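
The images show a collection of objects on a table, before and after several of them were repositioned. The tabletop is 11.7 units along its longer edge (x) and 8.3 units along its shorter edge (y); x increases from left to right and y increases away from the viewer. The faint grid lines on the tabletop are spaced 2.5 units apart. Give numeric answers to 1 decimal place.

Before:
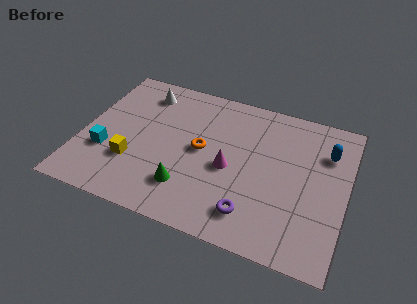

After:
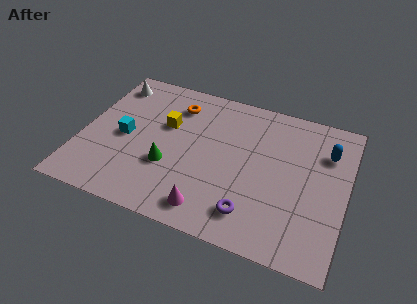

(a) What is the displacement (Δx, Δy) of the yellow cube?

(1.2, 2.6)

The yellow cube started near (2.4, 2.6) and ended near (3.6, 5.2).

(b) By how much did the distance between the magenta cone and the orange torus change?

+4.3

Before: roughly 1.4 units apart; after: 5.7. That's 4.3 units further apart.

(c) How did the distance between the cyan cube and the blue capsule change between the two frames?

-1.0

They were about 10.0 units apart before and 9.0 after — 1.0 units closer together.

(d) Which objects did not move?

the purple torus and the blue capsule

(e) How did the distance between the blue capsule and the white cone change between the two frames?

+1.5

The distance was about 8.3 in the first image and 9.8 in the second, so they moved 1.5 units further apart.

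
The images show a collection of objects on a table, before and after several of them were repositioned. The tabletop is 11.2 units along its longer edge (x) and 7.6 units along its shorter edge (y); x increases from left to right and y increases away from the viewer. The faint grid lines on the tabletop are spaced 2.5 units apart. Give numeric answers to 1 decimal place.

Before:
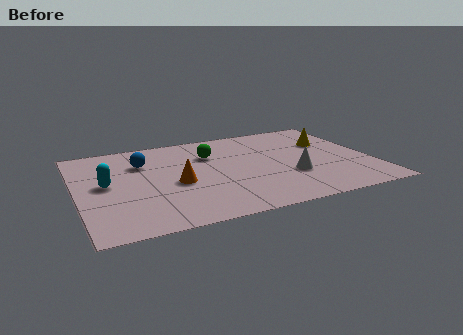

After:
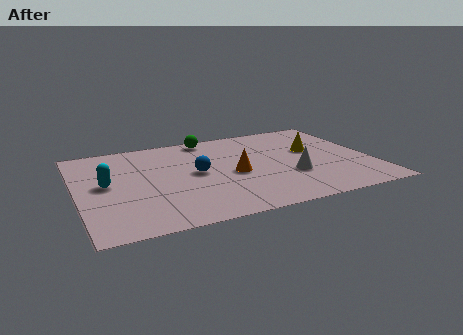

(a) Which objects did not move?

the white cone and the cyan capsule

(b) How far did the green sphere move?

1.5

From (5.2, 5.3) to (5.3, 6.8), the green sphere covered √(0.1² + 1.5²) ≈ 1.5 units.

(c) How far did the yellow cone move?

0.9

From (9.8, 5.0) to (9.1, 4.5), the yellow cone covered √(0.7² + 0.5²) ≈ 0.9 units.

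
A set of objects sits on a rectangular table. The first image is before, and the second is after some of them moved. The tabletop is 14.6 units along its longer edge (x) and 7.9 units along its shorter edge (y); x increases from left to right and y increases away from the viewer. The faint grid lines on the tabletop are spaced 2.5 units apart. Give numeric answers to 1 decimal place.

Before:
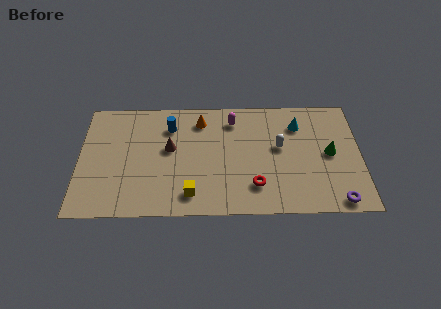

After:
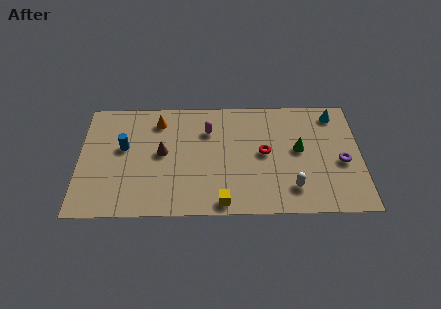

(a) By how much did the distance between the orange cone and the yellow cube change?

+1.5

Before: roughly 5.0 units apart; after: 6.5. That's 1.5 units further apart.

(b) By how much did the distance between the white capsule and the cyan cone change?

+3.7

Before: roughly 1.8 units apart; after: 5.5. That's 3.7 units further apart.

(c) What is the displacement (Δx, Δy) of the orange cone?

(-2.2, 0.0)

From the two frames, the orange cone sits at roughly (6.3, 6.4) before and (4.1, 6.4) after.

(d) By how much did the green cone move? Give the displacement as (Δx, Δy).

(-1.6, 0.3)

The green cone was at about (13.0, 4.0) and moved to about (11.4, 4.3).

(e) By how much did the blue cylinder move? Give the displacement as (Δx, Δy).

(-2.4, -1.4)

The blue cylinder was at about (4.7, 6.0) and moved to about (2.3, 4.6).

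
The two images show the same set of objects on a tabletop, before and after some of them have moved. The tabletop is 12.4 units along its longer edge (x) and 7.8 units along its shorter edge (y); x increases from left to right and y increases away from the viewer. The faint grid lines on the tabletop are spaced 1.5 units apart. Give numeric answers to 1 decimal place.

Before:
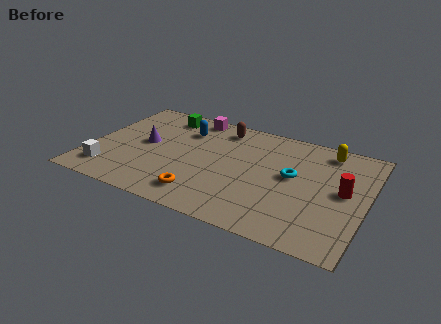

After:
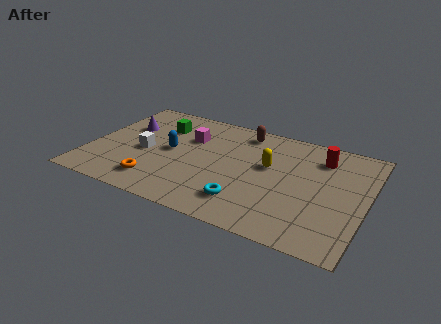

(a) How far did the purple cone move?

1.4

The purple cone was near (2.4, 4.1) before and (1.4, 5.1) after, so it travelled √(1.0² + 1.0²) ≈ 1.4 units.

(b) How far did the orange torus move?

2.1

The orange torus moved from about (5.4, 1.4) to (3.3, 1.5), a distance of √(2.1² + 0.1²) ≈ 2.1.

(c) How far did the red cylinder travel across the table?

2.3

The red cylinder moved from about (11.4, 4.1) to (10.2, 6.1), a distance of √(1.2² + 2.0²) ≈ 2.3.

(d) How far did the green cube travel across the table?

0.9

From (2.9, 6.6) to (2.9, 5.7), the green cube covered √(0.0² + 0.9²) ≈ 0.9 units.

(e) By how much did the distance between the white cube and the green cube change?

-3.2

They were about 5.4 units apart before and 2.2 after — 3.2 units closer together.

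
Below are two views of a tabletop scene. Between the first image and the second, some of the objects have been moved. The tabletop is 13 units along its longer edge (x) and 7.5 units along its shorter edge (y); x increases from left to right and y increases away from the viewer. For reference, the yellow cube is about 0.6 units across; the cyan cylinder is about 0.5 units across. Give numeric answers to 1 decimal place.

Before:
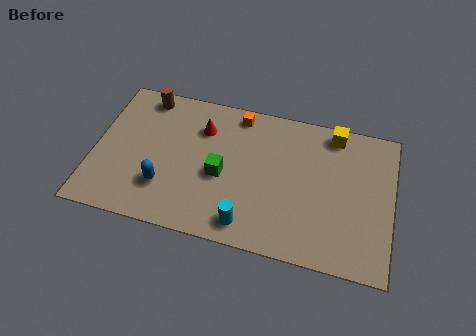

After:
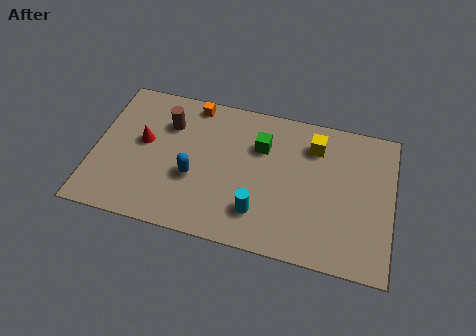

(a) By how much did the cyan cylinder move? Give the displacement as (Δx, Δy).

(0.4, 0.7)

The cyan cylinder was at about (6.9, 1.1) and moved to about (7.3, 1.8).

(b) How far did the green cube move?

2.5

The green cube moved from about (5.6, 3.3) to (7.2, 5.2), a distance of √(1.6² + 1.9²) ≈ 2.5.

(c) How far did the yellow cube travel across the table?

1.1

The yellow cube was near (10.3, 6.6) before and (9.5, 5.8) after, so it travelled √(0.8² + 0.8²) ≈ 1.1 units.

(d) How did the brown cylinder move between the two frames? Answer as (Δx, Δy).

(1.1, -1.2)

The brown cylinder was at about (2.0, 6.6) and moved to about (3.1, 5.4).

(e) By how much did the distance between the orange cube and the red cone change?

+1.3

They were about 1.9 units apart before and 3.2 after — 1.3 units further apart.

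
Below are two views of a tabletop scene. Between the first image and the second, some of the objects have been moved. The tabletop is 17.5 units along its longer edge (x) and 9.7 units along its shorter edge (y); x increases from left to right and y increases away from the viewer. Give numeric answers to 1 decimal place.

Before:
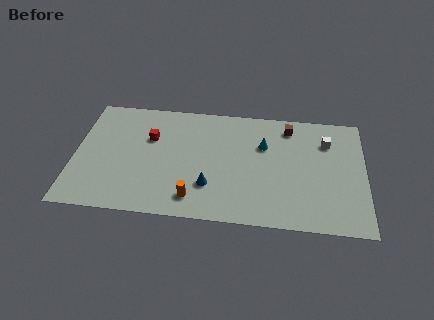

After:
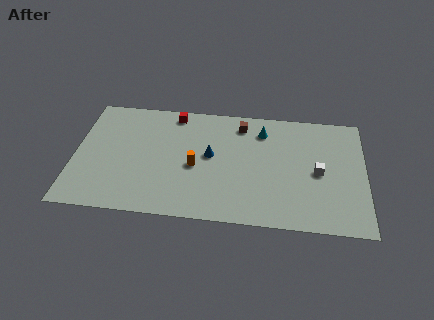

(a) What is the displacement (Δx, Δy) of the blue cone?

(0.0, 2.5)

From the two frames, the blue cone sits at roughly (8.2, 2.8) before and (8.2, 5.3) after.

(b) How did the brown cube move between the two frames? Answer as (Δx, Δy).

(-2.9, -0.1)

The brown cube was at about (12.9, 8.2) and moved to about (10.0, 8.1).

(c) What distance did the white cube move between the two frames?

2.6

The white cube moved from about (15.2, 7.2) to (14.7, 4.6), a distance of √(0.5² + 2.6²) ≈ 2.6.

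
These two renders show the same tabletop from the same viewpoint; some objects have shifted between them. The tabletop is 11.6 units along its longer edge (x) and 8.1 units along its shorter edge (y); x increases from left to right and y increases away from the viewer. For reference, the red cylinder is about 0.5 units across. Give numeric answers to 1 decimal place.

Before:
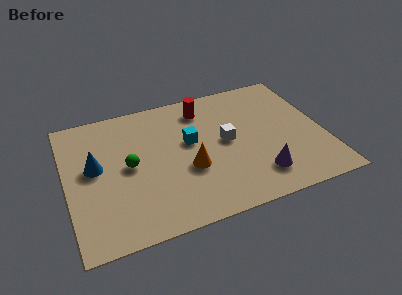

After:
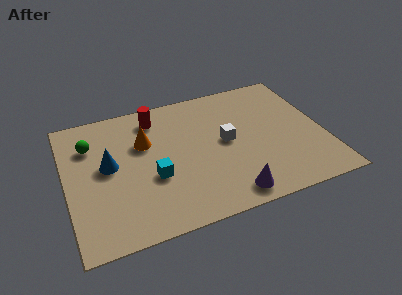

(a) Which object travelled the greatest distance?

the orange cone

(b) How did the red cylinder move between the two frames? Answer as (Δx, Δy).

(-2.2, 0.1)

The red cylinder was at about (6.4, 6.6) and moved to about (4.2, 6.7).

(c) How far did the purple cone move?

1.6

The purple cone was near (8.4, 1.7) before and (7.0, 1.0) after, so it travelled √(1.4² + 0.7²) ≈ 1.6 units.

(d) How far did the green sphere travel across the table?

2.4

The green sphere was near (2.8, 4.1) before and (1.2, 5.9) after, so it travelled √(1.6² + 1.8²) ≈ 2.4 units.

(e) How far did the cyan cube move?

2.4

From (5.6, 4.7) to (3.8, 3.1), the cyan cube covered √(1.8² + 1.6²) ≈ 2.4 units.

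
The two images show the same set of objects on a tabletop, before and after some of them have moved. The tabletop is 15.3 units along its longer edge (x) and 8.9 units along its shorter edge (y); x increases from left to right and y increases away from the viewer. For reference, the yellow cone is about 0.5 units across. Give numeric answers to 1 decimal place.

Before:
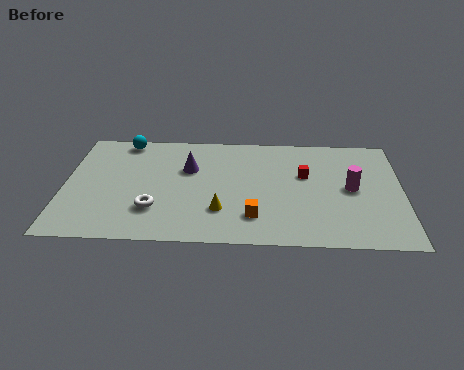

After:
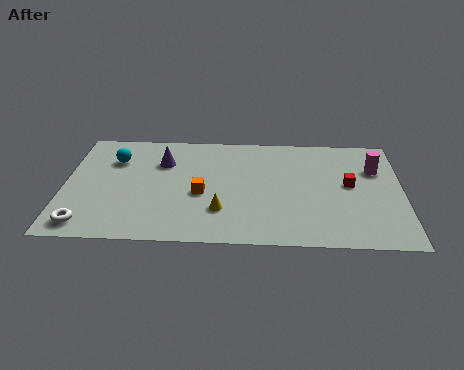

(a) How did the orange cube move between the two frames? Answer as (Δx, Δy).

(-2.4, 1.7)

From the two frames, the orange cube sits at roughly (8.6, 2.1) before and (6.2, 3.8) after.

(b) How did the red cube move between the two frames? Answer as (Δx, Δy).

(2.0, -0.7)

The red cube started near (10.9, 5.5) and ended near (12.9, 4.8).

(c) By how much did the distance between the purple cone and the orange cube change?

-1.7

Before: roughly 4.8 units apart; after: 3.1. That's 1.7 units closer together.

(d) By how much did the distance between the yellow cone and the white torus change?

+3.1

Before: roughly 3.0 units apart; after: 6.1. That's 3.1 units further apart.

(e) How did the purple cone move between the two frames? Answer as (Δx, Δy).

(-1.2, 0.5)

The purple cone was at about (5.6, 5.8) and moved to about (4.4, 6.3).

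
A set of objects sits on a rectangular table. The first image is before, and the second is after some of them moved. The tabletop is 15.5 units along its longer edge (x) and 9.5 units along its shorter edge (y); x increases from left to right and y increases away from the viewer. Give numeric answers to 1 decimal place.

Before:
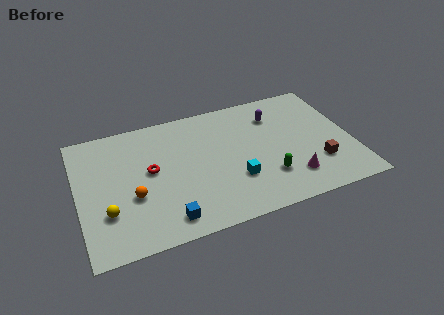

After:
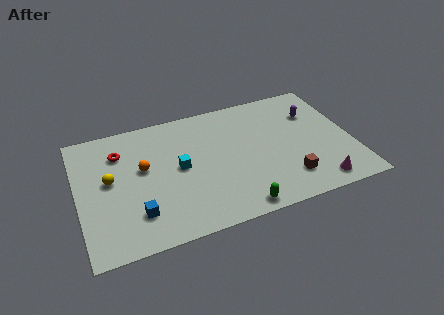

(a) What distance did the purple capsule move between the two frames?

2.3

From (11.4, 7.2) to (13.6, 6.7), the purple capsule covered √(2.2² + 0.5²) ≈ 2.3 units.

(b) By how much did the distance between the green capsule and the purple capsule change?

+3.0

They were about 4.7 units apart before and 7.7 after — 3.0 units further apart.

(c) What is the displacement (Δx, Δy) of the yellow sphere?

(0.3, 2.3)

From the two frames, the yellow sphere sits at roughly (1.5, 2.9) before and (1.8, 5.2) after.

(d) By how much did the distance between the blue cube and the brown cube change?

-0.3

They were about 8.8 units apart before and 8.5 after — 0.3 units closer together.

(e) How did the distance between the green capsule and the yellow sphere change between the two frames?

-1.0

The distance was about 9.0 in the first image and 8.0 in the second, so they moved 1.0 units closer together.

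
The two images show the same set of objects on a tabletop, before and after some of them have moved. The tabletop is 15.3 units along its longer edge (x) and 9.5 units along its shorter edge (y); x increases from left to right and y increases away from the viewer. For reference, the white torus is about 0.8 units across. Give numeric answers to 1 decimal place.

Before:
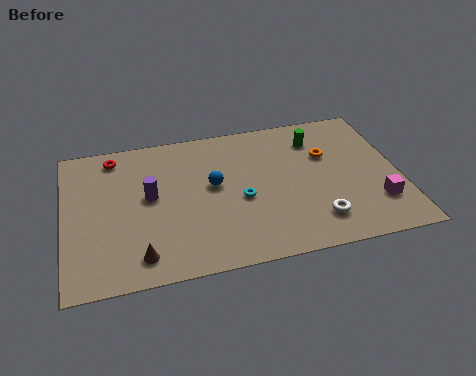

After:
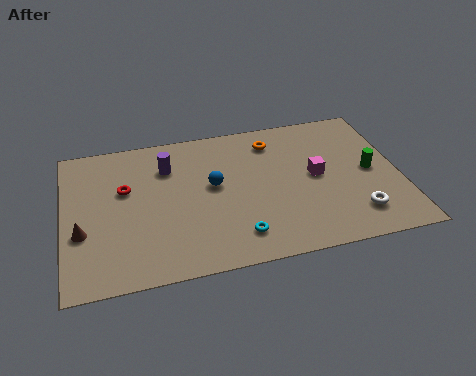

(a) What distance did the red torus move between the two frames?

2.3

The red torus was near (2.4, 8.2) before and (2.8, 5.9) after, so it travelled √(0.4² + 2.3²) ≈ 2.3 units.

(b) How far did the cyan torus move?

2.3

From (8.0, 4.1) to (7.7, 1.8), the cyan torus covered √(0.3² + 2.3²) ≈ 2.3 units.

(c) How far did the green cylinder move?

3.5

The green cylinder was near (11.7, 7.4) before and (14.0, 4.7) after, so it travelled √(2.3² + 2.7²) ≈ 3.5 units.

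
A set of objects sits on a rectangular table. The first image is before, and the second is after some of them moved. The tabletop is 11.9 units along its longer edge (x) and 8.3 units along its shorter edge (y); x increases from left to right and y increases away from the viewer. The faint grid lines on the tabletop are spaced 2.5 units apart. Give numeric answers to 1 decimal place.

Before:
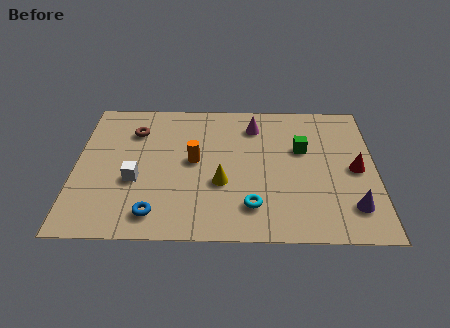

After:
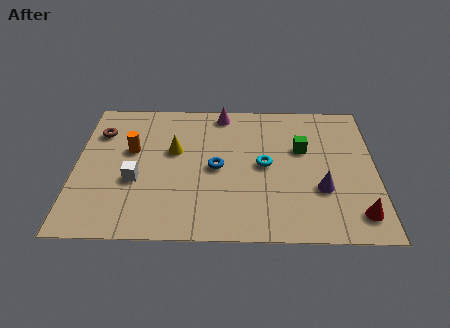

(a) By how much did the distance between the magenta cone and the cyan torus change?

-1.2

Before: roughly 4.8 units apart; after: 3.6. That's 1.2 units closer together.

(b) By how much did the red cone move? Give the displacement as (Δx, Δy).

(0.0, -2.6)

The red cone was at about (11.1, 4.0) and moved to about (11.1, 1.4).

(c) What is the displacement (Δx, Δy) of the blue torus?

(2.4, 2.7)

The blue torus was at about (3.2, 1.3) and moved to about (5.6, 4.0).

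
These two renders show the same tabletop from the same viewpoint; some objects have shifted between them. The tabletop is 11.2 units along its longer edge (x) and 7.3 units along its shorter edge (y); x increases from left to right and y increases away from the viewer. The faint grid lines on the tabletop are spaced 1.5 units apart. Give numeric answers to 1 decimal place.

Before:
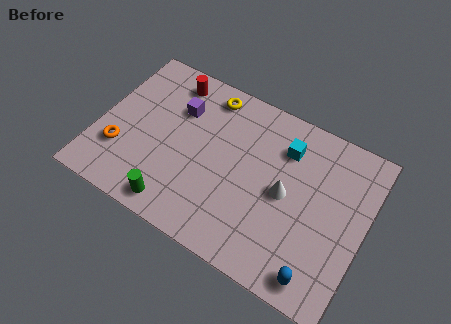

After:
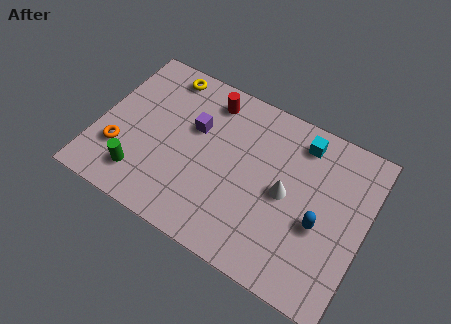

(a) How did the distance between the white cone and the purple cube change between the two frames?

-0.9

The distance was about 5.0 in the first image and 4.1 in the second, so they moved 0.9 units closer together.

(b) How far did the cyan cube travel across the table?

0.8

The cyan cube was near (7.6, 5.5) before and (8.2, 6.1) after, so it travelled √(0.6² + 0.6²) ≈ 0.8 units.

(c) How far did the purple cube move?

0.9

From (3.1, 5.1) to (3.9, 4.6), the purple cube covered √(0.8² + 0.5²) ≈ 0.9 units.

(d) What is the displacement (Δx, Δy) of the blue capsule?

(-0.3, 2.1)

The blue capsule started near (9.7, 0.9) and ended near (9.4, 3.0).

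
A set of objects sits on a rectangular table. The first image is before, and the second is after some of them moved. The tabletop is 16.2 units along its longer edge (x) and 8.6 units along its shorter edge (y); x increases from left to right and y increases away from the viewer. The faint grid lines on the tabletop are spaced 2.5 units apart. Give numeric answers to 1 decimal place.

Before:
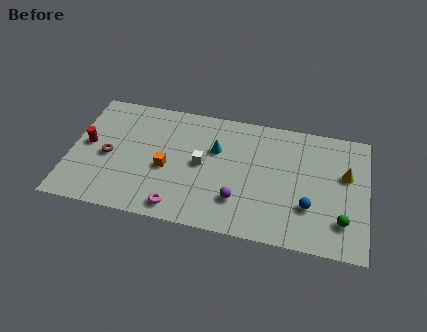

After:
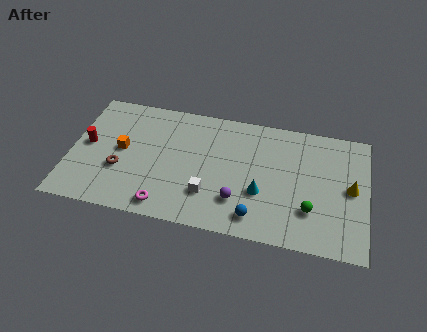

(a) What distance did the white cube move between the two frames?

2.1

The white cube moved from about (7.2, 4.4) to (7.7, 2.4), a distance of √(0.5² + 2.0²) ≈ 2.1.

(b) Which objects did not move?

the purple sphere and the red cylinder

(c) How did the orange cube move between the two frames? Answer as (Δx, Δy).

(-2.5, 0.8)

The orange cube was at about (5.3, 3.7) and moved to about (2.8, 4.5).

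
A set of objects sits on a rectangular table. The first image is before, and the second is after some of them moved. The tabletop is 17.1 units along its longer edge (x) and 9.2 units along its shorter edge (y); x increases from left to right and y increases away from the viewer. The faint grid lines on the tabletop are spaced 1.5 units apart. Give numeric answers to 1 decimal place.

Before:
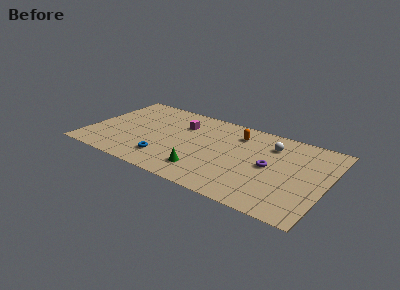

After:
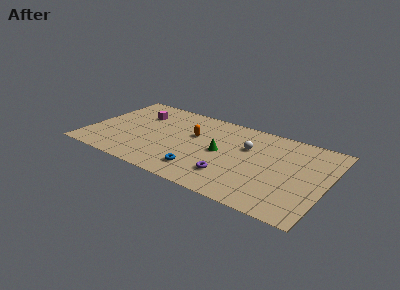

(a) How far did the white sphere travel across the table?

1.9

From (12.9, 7.0) to (11.3, 6.0), the white sphere covered √(1.6² + 1.0²) ≈ 1.9 units.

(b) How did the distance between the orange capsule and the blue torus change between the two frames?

-2.8

Before: roughly 6.8 units apart; after: 4.0. That's 2.8 units closer together.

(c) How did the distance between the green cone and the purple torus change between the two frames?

-2.6

They were about 5.1 units apart before and 2.5 after — 2.6 units closer together.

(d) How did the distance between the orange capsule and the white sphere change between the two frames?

+1.4

Before: roughly 2.5 units apart; after: 3.9. That's 1.4 units further apart.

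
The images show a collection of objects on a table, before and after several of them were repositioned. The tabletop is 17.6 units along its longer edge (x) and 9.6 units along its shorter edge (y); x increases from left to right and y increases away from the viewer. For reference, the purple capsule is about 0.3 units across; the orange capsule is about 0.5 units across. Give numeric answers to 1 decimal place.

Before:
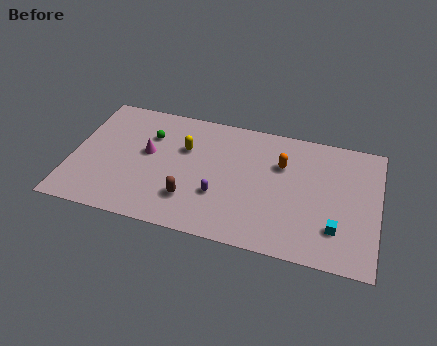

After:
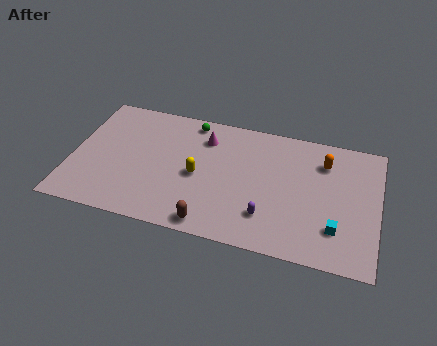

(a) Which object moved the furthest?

the magenta cone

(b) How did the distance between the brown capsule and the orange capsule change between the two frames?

+2.4

They were about 6.4 units apart before and 8.8 after — 2.4 units further apart.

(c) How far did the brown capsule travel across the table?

2.0

The brown capsule moved from about (7.0, 2.5) to (8.3, 1.0), a distance of √(1.3² + 1.5²) ≈ 2.0.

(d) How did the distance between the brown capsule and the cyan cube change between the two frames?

-1.1

They were about 8.3 units apart before and 7.2 after — 1.1 units closer together.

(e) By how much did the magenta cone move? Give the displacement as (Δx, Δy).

(3.2, 2.0)

The magenta cone started near (4.3, 5.4) and ended near (7.5, 7.4).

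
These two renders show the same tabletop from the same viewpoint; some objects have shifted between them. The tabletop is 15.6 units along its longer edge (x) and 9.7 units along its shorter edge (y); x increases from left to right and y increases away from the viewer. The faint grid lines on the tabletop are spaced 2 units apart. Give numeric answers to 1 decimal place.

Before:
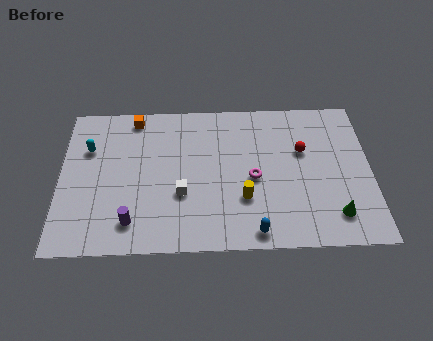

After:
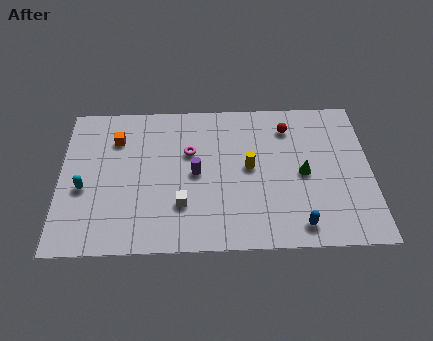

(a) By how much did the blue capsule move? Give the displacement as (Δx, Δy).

(2.2, 0.3)

From the two frames, the blue capsule sits at roughly (9.7, 1.0) before and (11.9, 1.3) after.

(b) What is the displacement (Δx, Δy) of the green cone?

(-1.5, 2.7)

The green cone started near (13.7, 1.9) and ended near (12.2, 4.6).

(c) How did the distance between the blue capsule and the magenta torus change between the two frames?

+3.9

The distance was about 3.4 in the first image and 7.3 in the second, so they moved 3.9 units further apart.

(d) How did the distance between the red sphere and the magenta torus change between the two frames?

+2.2

Before: roughly 3.0 units apart; after: 5.2. That's 2.2 units further apart.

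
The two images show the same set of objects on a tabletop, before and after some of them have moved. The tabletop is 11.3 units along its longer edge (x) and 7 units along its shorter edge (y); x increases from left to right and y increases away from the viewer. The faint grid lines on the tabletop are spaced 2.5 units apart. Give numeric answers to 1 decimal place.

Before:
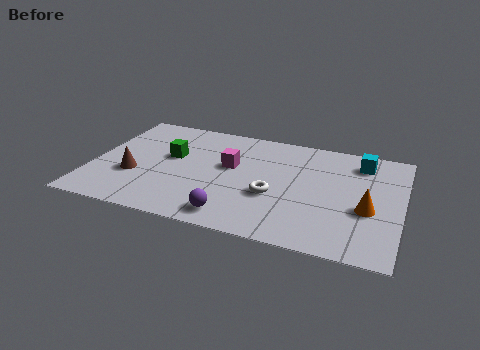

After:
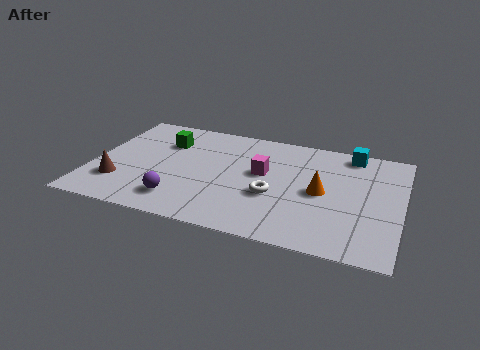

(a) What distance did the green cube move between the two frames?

0.9

From (2.8, 4.1) to (2.5, 5.0), the green cube covered √(0.3² + 0.9²) ≈ 0.9 units.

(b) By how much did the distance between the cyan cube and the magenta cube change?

-1.2

They were about 5.0 units apart before and 3.8 after — 1.2 units closer together.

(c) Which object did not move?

the white torus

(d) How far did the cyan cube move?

0.6

The cyan cube was near (9.7, 5.7) before and (9.3, 6.2) after, so it travelled √(0.4² + 0.5²) ≈ 0.6 units.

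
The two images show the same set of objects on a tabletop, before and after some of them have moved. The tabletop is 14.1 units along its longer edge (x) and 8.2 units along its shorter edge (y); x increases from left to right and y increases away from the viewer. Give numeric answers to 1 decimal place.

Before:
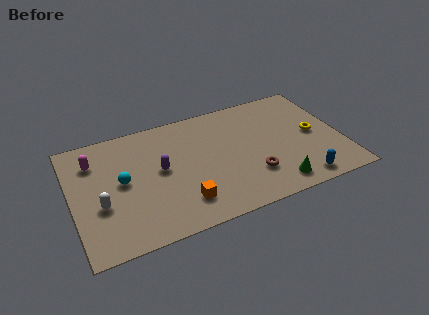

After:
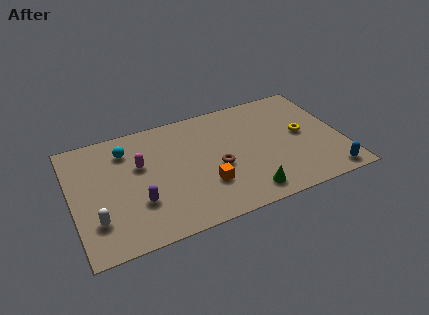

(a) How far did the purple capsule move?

2.2

From (4.6, 4.4) to (3.3, 2.6), the purple capsule covered √(1.3² + 1.8²) ≈ 2.2 units.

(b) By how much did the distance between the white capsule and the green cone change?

-1.3

They were about 9.1 units apart before and 7.8 after — 1.3 units closer together.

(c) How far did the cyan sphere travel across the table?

2.1

The cyan sphere moved from about (2.6, 4.3) to (3.0, 6.4), a distance of √(0.4² + 2.1²) ≈ 2.1.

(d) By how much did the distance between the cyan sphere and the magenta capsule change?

-0.9

Before: roughly 2.3 units apart; after: 1.4. That's 0.9 units closer together.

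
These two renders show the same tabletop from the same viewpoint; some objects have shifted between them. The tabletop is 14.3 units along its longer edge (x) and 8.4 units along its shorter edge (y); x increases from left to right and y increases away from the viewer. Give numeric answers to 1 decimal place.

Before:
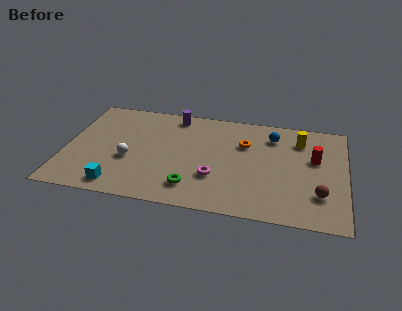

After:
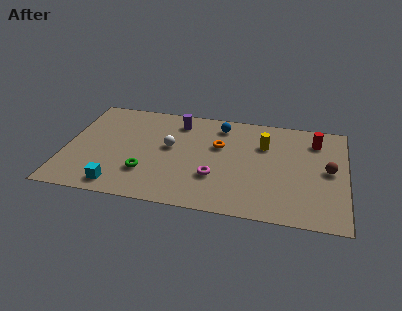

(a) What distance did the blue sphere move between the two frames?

2.7

From (10.5, 6.6) to (7.8, 7.0), the blue sphere covered √(2.7² + 0.4²) ≈ 2.7 units.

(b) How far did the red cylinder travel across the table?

1.5

From (12.7, 5.1) to (12.7, 6.6), the red cylinder covered √(0.0² + 1.5²) ≈ 1.5 units.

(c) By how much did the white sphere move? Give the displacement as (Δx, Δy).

(2.0, 1.4)

The white sphere was at about (3.3, 3.3) and moved to about (5.3, 4.7).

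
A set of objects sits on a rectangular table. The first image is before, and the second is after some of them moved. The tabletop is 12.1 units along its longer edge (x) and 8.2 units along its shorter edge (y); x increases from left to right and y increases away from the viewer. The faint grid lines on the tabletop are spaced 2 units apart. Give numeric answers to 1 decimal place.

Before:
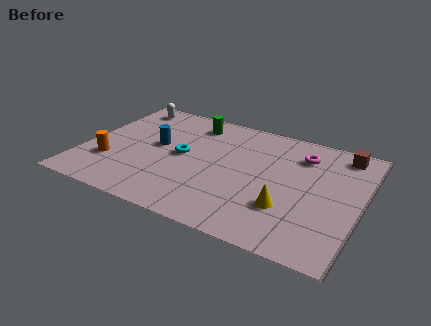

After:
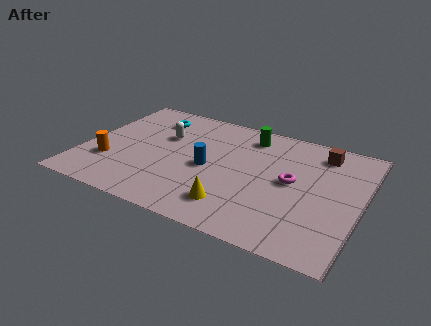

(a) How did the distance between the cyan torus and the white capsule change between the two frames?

-2.8

The distance was about 4.2 in the first image and 1.4 in the second, so they moved 2.8 units closer together.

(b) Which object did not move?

the orange cylinder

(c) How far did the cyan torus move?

2.9

The cyan torus was near (4.3, 4.2) before and (2.6, 6.5) after, so it travelled √(1.7² + 2.3²) ≈ 2.9 units.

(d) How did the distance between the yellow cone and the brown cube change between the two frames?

+1.0

They were about 5.0 units apart before and 6.0 after — 1.0 units further apart.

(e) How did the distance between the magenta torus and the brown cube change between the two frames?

+0.8

They were about 1.9 units apart before and 2.7 after — 0.8 units further apart.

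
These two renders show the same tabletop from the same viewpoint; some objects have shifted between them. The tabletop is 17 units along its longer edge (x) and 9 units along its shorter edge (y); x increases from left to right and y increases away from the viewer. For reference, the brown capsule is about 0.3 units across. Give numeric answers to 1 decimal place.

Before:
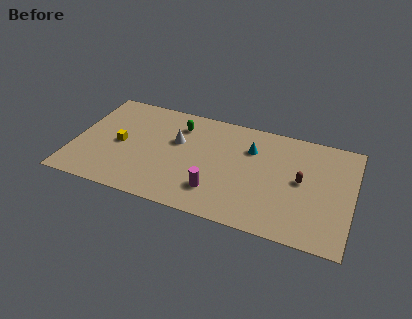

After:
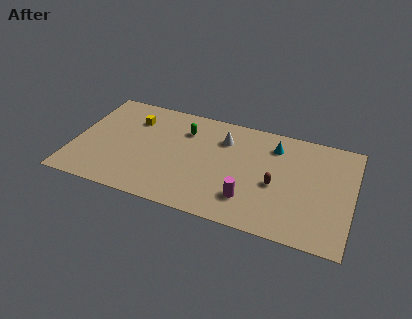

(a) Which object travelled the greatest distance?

the white cone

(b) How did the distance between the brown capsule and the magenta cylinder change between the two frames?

-3.3

The distance was about 5.6 in the first image and 2.3 in the second, so they moved 3.3 units closer together.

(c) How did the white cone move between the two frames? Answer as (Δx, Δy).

(2.8, 1.1)

From the two frames, the white cone sits at roughly (6.2, 5.6) before and (9.0, 6.7) after.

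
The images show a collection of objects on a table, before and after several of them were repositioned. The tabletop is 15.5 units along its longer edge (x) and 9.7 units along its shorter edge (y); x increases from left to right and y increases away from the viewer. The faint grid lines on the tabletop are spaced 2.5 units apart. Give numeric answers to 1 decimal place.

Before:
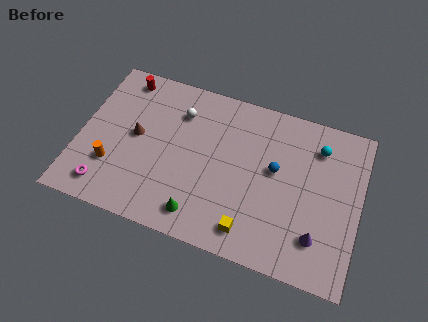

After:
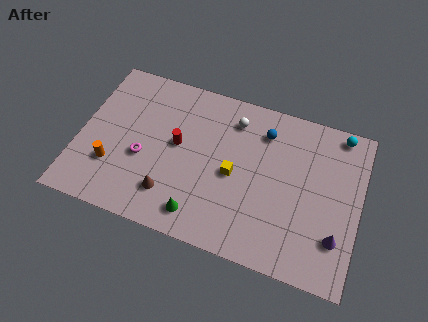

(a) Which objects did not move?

the green cone and the orange cylinder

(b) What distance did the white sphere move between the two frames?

3.0

From (5.3, 7.3) to (8.3, 7.8), the white sphere covered √(3.0² + 0.5²) ≈ 3.0 units.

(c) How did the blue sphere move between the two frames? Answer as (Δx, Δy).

(-0.8, 2.1)

From the two frames, the blue sphere sits at roughly (10.8, 5.5) before and (10.0, 7.6) after.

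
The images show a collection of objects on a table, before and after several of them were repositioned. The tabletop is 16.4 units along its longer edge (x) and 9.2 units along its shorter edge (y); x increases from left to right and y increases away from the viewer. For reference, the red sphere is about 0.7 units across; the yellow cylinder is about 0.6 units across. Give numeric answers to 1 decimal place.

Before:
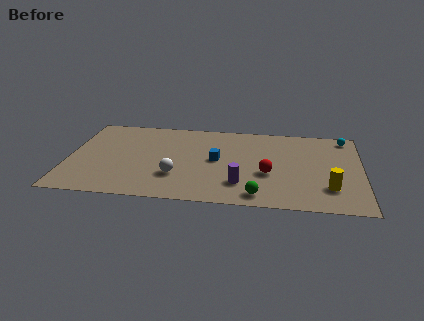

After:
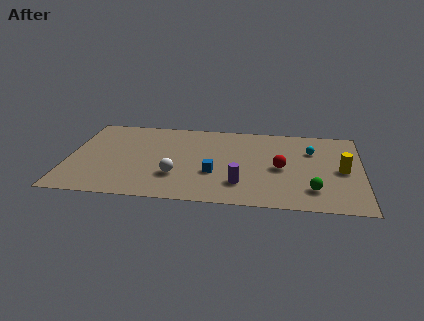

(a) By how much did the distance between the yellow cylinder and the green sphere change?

-1.3

Before: roughly 4.1 units apart; after: 2.8. That's 1.3 units closer together.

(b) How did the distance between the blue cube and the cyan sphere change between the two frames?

-1.7

Before: roughly 7.9 units apart; after: 6.2. That's 1.7 units closer together.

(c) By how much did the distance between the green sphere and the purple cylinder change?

+2.5

Before: roughly 1.5 units apart; after: 4.0. That's 2.5 units further apart.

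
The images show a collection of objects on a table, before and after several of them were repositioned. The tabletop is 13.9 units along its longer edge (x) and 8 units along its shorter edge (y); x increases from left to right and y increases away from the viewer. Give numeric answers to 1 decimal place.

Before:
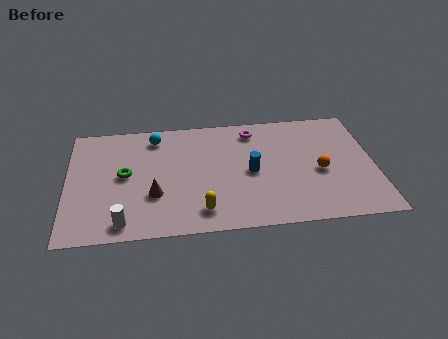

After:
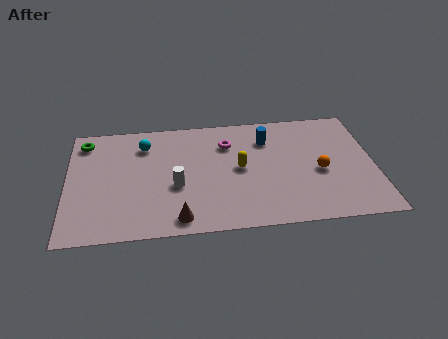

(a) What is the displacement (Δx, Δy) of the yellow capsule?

(1.8, 2.7)

The yellow capsule was at about (6.0, 1.4) and moved to about (7.8, 4.1).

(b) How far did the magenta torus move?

1.4

The magenta torus moved from about (8.5, 6.7) to (7.3, 5.9), a distance of √(1.2² + 0.8²) ≈ 1.4.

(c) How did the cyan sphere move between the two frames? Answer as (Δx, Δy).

(-0.5, -0.5)

The cyan sphere was at about (4.0, 6.7) and moved to about (3.5, 6.2).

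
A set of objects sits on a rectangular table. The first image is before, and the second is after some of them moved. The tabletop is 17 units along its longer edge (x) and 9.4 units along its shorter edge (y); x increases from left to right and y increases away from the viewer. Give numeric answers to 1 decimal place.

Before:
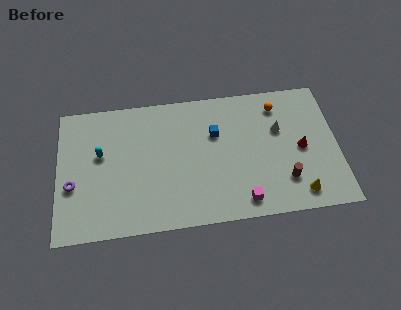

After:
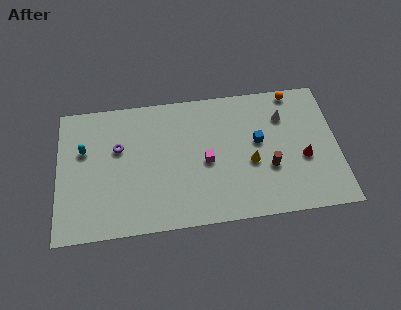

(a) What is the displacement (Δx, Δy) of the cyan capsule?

(-1.0, 0.4)

The cyan capsule was at about (2.6, 5.6) and moved to about (1.6, 6.0).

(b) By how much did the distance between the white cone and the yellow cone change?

-1.0

The distance was about 4.7 in the first image and 3.7 in the second, so they moved 1.0 units closer together.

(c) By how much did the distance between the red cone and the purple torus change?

-2.5

The distance was about 13.9 in the first image and 11.4 in the second, so they moved 2.5 units closer together.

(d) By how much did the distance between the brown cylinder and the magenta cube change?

+1.1

They were about 2.8 units apart before and 3.9 after — 1.1 units further apart.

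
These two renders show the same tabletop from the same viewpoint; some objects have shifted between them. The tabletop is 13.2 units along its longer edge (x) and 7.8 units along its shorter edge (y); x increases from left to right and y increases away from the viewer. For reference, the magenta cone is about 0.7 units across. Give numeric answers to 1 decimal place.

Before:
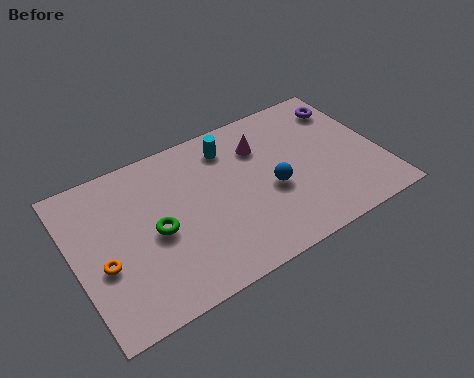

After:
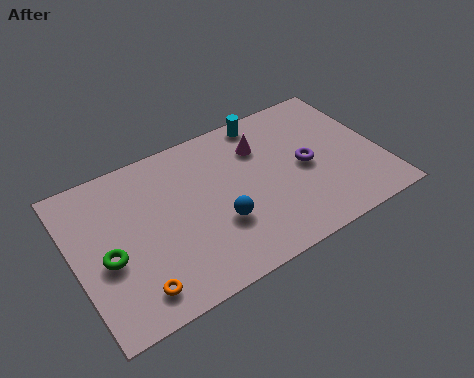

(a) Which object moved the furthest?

the purple torus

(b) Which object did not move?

the magenta cone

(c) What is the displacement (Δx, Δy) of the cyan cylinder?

(1.7, 0.7)

The cyan cylinder started near (7.0, 6.3) and ended near (8.7, 7.0).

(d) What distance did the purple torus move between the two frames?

3.3

The purple torus was near (12.2, 6.2) before and (10.0, 3.8) after, so it travelled √(2.2² + 2.4²) ≈ 3.3 units.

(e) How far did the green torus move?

2.1

The green torus moved from about (3.4, 3.6) to (1.3, 3.3), a distance of √(2.1² + 0.3²) ≈ 2.1.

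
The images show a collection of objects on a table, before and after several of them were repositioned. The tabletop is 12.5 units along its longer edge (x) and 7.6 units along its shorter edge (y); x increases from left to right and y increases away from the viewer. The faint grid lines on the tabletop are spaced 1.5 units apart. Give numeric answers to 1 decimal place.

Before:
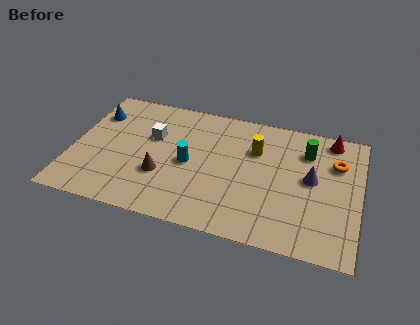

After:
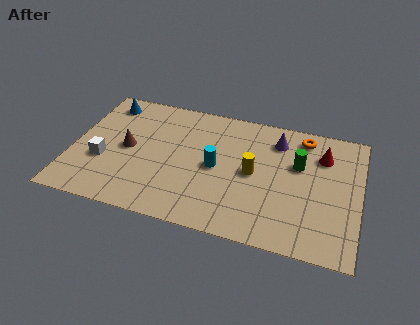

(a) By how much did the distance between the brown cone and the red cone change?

+0.4

The distance was about 8.2 in the first image and 8.6 in the second, so they moved 0.4 units further apart.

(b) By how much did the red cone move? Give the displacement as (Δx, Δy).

(-0.3, -1.1)

From the two frames, the red cone sits at roughly (11.1, 6.7) before and (10.8, 5.6) after.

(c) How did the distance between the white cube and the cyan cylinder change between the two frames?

+2.9

The distance was about 2.1 in the first image and 5.0 in the second, so they moved 2.9 units further apart.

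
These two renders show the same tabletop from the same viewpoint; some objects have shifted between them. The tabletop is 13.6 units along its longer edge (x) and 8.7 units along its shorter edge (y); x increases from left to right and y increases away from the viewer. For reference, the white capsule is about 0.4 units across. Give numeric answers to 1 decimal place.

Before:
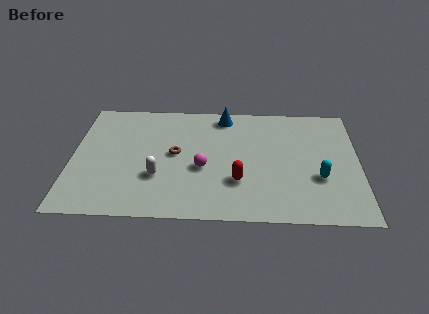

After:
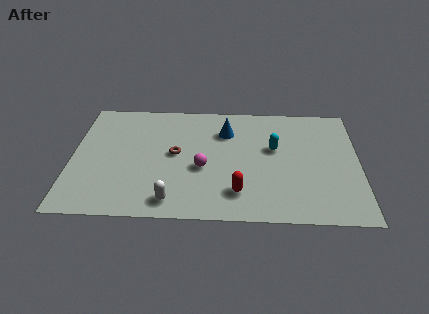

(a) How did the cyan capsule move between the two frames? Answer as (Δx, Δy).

(-2.1, 2.1)

The cyan capsule was at about (11.7, 3.1) and moved to about (9.6, 5.2).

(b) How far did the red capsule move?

0.8

The red capsule was near (7.9, 2.7) before and (7.9, 1.9) after, so it travelled √(0.0² + 0.8²) ≈ 0.8 units.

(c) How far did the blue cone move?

1.2

From (7.2, 7.6) to (7.3, 6.4), the blue cone covered √(0.1² + 1.2²) ≈ 1.2 units.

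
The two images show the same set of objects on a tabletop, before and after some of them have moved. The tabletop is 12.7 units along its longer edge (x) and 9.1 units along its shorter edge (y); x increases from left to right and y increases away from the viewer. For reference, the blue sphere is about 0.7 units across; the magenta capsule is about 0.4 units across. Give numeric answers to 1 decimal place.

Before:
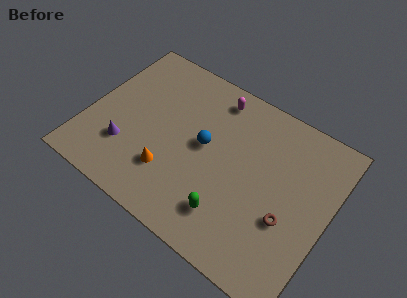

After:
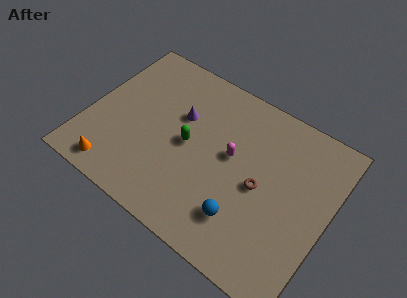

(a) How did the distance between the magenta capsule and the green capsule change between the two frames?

-3.8

They were about 6.1 units apart before and 2.3 after — 3.8 units closer together.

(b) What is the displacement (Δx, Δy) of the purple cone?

(2.3, 3.2)

The purple cone was at about (2.3, 2.6) and moved to about (4.6, 5.8).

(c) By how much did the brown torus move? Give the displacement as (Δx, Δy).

(-1.6, 0.9)

The brown torus was at about (10.8, 3.4) and moved to about (9.2, 4.3).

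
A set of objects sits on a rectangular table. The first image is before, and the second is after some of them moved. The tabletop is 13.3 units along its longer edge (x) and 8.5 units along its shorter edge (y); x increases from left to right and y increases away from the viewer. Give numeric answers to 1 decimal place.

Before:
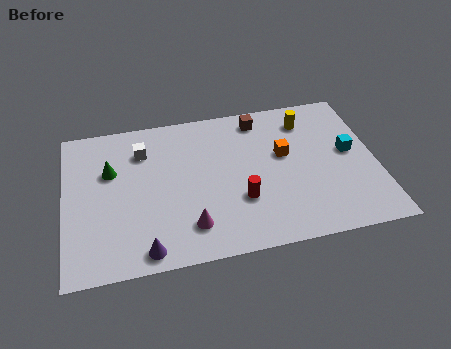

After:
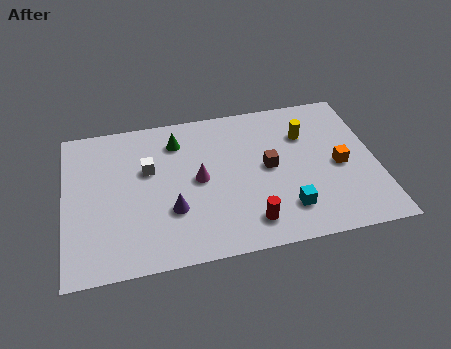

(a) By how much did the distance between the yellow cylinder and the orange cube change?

+0.4

Before: roughly 2.1 units apart; after: 2.5. That's 0.4 units further apart.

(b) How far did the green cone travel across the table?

3.1

From (2.0, 5.5) to (4.9, 6.7), the green cone covered √(2.9² + 1.2²) ≈ 3.1 units.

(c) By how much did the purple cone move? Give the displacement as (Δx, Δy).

(1.2, 1.9)

The purple cone started near (3.3, 0.9) and ended near (4.5, 2.8).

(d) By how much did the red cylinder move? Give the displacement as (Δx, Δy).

(0.3, -1.3)

From the two frames, the red cylinder sits at roughly (7.4, 2.8) before and (7.7, 1.5) after.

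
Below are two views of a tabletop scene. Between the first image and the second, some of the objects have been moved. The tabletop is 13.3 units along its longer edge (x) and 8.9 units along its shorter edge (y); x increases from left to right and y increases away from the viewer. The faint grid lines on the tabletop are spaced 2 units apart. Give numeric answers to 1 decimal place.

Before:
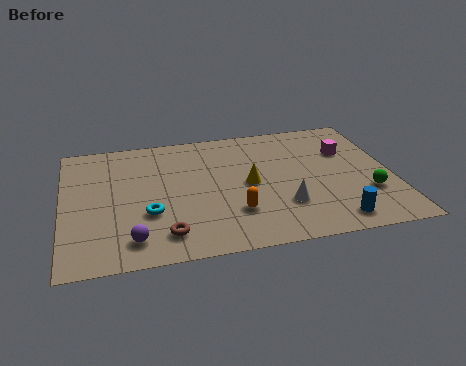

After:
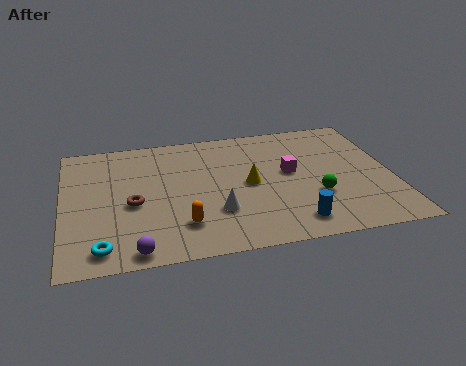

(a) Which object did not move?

the yellow cone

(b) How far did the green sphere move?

2.1

The green sphere moved from about (12.2, 2.8) to (10.1, 3.0), a distance of √(2.1² + 0.2²) ≈ 2.1.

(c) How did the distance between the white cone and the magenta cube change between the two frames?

-0.6

They were about 4.4 units apart before and 3.8 after — 0.6 units closer together.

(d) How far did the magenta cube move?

2.6

The magenta cube was near (11.6, 6.0) before and (9.2, 4.9) after, so it travelled √(2.4² + 1.1²) ≈ 2.6 units.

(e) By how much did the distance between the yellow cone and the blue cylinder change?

-1.1

Before: roughly 4.5 units apart; after: 3.4. That's 1.1 units closer together.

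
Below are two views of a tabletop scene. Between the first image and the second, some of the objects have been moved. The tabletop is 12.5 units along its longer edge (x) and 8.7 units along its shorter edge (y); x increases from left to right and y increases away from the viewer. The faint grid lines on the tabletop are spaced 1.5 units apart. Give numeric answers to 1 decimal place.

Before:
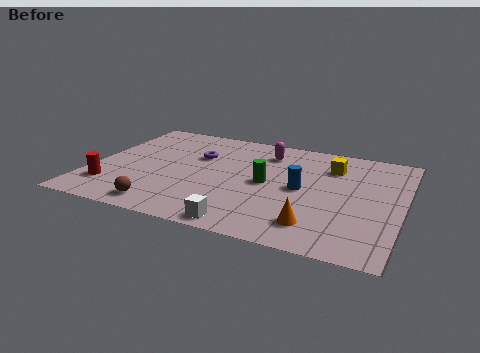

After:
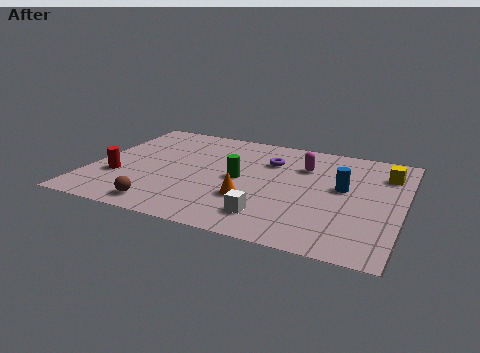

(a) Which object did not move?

the brown sphere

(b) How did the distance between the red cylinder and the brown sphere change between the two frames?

+0.3

The distance was about 2.5 in the first image and 2.8 in the second, so they moved 0.3 units further apart.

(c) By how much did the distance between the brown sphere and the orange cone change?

-2.3

The distance was about 6.0 in the first image and 3.7 in the second, so they moved 2.3 units closer together.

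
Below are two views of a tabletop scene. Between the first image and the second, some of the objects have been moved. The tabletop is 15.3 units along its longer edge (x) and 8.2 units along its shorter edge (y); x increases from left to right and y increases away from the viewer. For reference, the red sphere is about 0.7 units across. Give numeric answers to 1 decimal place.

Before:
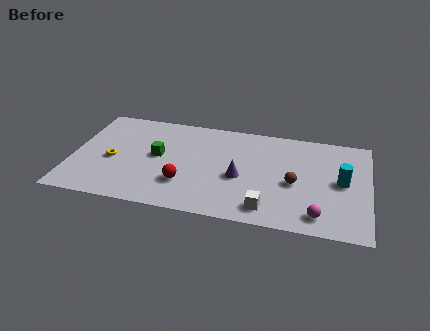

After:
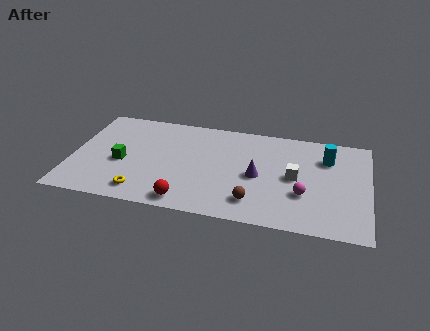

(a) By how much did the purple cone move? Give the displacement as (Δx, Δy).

(0.9, 0.3)

From the two frames, the purple cone sits at roughly (8.7, 3.5) before and (9.6, 3.8) after.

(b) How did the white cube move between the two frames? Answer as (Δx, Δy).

(1.3, 2.8)

The white cube started near (10.2, 1.3) and ended near (11.5, 4.1).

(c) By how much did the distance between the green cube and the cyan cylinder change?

+1.3

They were about 9.5 units apart before and 10.8 after — 1.3 units further apart.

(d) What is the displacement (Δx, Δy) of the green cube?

(-1.8, -0.9)

The green cube started near (4.4, 4.4) and ended near (2.6, 3.5).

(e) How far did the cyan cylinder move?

2.0

From (13.9, 4.2) to (13.1, 6.0), the cyan cylinder covered √(0.8² + 1.8²) ≈ 2.0 units.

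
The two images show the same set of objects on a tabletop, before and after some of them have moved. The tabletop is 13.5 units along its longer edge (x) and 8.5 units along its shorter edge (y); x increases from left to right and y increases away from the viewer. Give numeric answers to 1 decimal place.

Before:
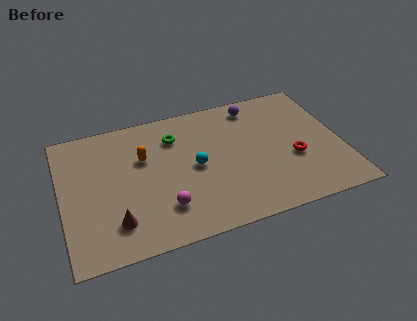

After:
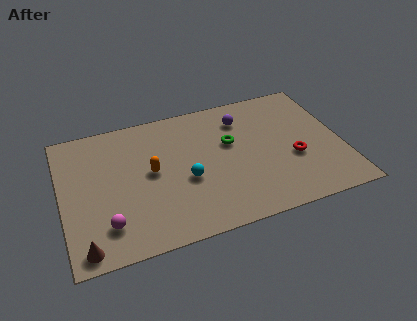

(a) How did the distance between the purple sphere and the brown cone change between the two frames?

+0.8

The distance was about 9.0 in the first image and 9.8 in the second, so they moved 0.8 units further apart.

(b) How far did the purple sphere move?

1.0

The purple sphere was near (9.6, 7.3) before and (8.9, 6.6) after, so it travelled √(0.7² + 0.7²) ≈ 1.0 units.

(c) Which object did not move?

the red torus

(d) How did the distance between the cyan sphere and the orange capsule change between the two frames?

-0.8

Before: roughly 2.7 units apart; after: 1.9. That's 0.8 units closer together.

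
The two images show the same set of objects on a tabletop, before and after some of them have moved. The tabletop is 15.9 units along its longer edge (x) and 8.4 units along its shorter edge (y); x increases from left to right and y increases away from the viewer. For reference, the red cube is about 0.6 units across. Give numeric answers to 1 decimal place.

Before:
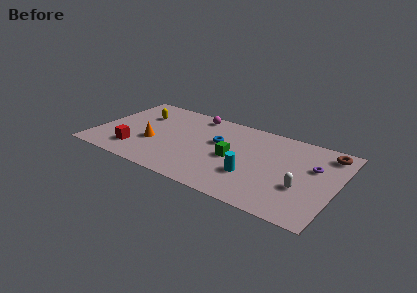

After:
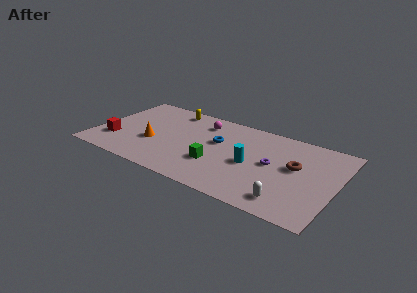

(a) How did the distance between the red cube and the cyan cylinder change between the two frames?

+1.4

They were about 7.7 units apart before and 9.1 after — 1.4 units further apart.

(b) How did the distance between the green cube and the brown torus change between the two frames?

-1.2

Before: roughly 6.6 units apart; after: 5.4. That's 1.2 units closer together.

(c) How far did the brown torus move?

2.9

From (15.0, 7.1) to (13.2, 4.8), the brown torus covered √(1.8² + 2.3²) ≈ 2.9 units.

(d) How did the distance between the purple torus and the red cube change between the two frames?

-1.4

They were about 11.9 units apart before and 10.5 after — 1.4 units closer together.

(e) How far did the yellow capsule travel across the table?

2.4

From (2.6, 5.9) to (4.5, 7.3), the yellow capsule covered √(1.9² + 1.4²) ≈ 2.4 units.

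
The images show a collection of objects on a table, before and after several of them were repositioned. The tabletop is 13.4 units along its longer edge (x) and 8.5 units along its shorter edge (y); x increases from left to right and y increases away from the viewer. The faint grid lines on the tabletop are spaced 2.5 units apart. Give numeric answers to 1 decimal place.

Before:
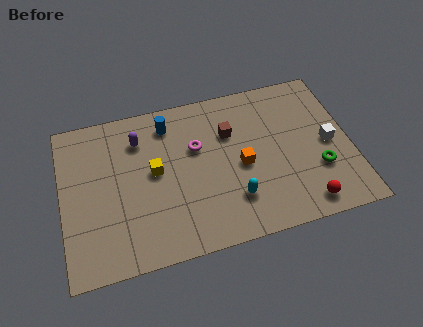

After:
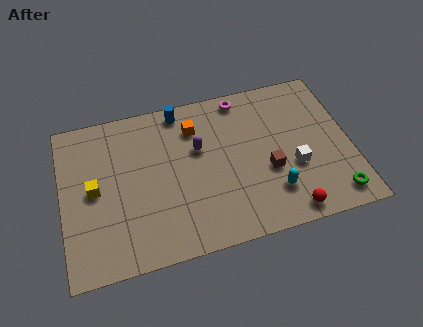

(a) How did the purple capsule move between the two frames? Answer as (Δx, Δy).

(2.7, -1.2)

The purple capsule was at about (3.7, 6.5) and moved to about (6.4, 5.3).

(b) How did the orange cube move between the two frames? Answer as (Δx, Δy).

(-2.0, 2.6)

From the two frames, the orange cube sits at roughly (8.3, 3.9) before and (6.3, 6.5) after.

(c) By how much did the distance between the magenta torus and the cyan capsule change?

+2.1

The distance was about 3.5 in the first image and 5.6 in the second, so they moved 2.1 units further apart.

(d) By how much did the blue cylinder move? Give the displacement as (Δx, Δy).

(0.6, 0.6)

The blue cylinder was at about (5.1, 7.0) and moved to about (5.7, 7.6).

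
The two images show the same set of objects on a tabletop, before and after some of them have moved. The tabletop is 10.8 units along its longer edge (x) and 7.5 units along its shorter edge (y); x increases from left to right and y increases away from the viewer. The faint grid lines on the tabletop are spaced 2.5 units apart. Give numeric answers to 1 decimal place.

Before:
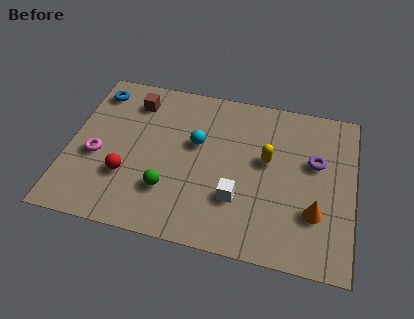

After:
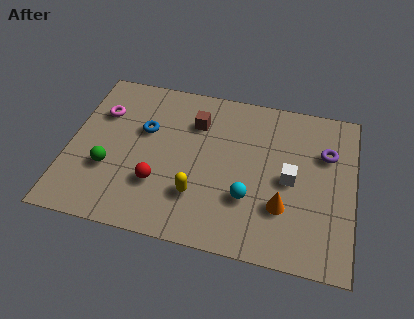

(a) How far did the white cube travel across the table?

2.3

From (6.5, 2.3) to (8.4, 3.6), the white cube covered √(1.9² + 1.3²) ≈ 2.3 units.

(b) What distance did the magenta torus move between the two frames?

2.1

The magenta torus was near (1.1, 3.1) before and (1.1, 5.2) after, so it travelled √(0.0² + 2.1²) ≈ 2.1 units.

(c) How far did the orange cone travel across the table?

1.2

From (9.4, 2.3) to (8.2, 2.3), the orange cone covered √(1.2² + 0.0²) ≈ 1.2 units.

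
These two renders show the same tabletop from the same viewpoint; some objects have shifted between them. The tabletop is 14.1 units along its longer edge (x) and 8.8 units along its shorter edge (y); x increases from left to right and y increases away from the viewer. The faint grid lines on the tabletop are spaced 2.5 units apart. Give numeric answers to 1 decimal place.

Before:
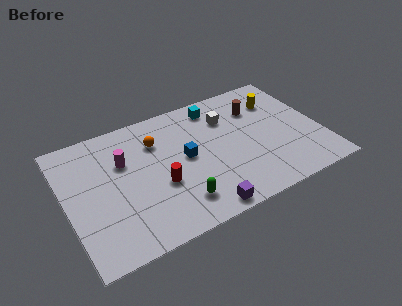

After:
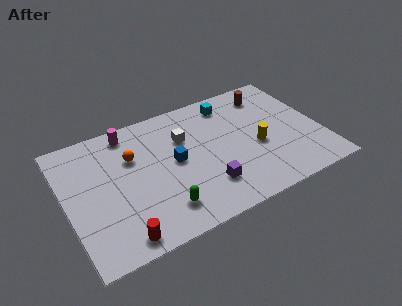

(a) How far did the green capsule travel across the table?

0.9

From (5.8, 1.8) to (4.9, 1.8), the green capsule covered √(0.9² + 0.0²) ≈ 0.9 units.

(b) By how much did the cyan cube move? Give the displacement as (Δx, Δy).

(0.8, -0.1)

The cyan cube was at about (8.7, 7.5) and moved to about (9.5, 7.4).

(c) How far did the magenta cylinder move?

2.0

From (3.3, 5.8) to (3.8, 7.7), the magenta cylinder covered √(0.5² + 1.9²) ≈ 2.0 units.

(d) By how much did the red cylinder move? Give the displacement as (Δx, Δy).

(-2.5, -2.4)

The red cylinder started near (5.0, 3.4) and ended near (2.5, 1.0).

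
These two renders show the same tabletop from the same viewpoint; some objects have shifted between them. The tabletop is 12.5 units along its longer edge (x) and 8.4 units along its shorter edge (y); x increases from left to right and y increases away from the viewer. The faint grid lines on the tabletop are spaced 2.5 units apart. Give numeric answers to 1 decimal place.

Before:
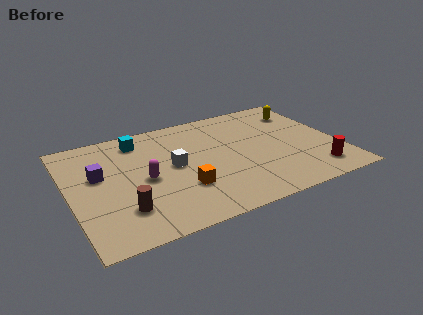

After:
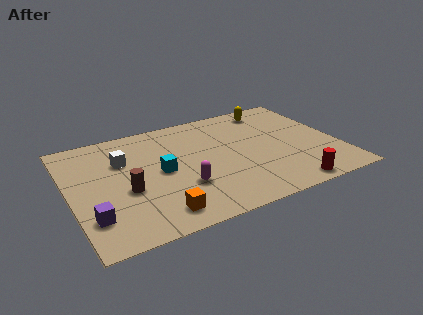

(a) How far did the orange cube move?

1.8

The orange cube moved from about (5.0, 2.6) to (3.7, 1.3), a distance of √(1.3² + 1.3²) ≈ 1.8.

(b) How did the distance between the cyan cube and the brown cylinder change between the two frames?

-3.2

They were about 5.1 units apart before and 1.9 after — 3.2 units closer together.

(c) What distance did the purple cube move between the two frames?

3.0

The purple cube was near (1.4, 5.0) before and (0.8, 2.1) after, so it travelled √(0.6² + 2.9²) ≈ 3.0 units.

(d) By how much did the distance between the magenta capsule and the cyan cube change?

-1.4

The distance was about 3.1 in the first image and 1.7 in the second, so they moved 1.4 units closer together.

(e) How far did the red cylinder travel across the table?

1.6

From (11.1, 1.5) to (9.7, 0.8), the red cylinder covered √(1.4² + 0.7²) ≈ 1.6 units.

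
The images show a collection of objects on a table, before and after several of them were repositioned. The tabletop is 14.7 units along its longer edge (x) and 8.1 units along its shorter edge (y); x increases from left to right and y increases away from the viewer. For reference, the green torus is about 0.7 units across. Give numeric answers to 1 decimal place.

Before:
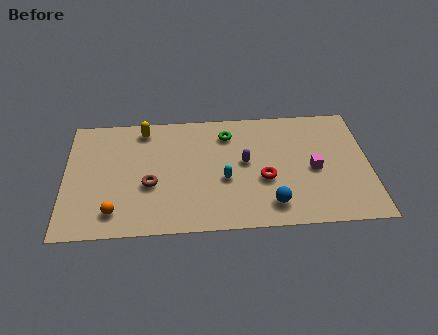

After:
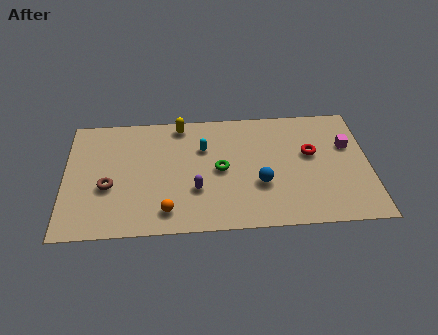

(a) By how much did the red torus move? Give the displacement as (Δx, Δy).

(2.3, 1.6)

From the two frames, the red torus sits at roughly (9.6, 3.2) before and (11.9, 4.8) after.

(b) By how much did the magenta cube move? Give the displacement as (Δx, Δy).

(1.7, 1.5)

The magenta cube was at about (12.0, 3.7) and moved to about (13.7, 5.2).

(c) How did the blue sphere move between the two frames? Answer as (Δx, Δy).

(-0.5, 1.4)

The blue sphere started near (9.9, 1.5) and ended near (9.4, 2.9).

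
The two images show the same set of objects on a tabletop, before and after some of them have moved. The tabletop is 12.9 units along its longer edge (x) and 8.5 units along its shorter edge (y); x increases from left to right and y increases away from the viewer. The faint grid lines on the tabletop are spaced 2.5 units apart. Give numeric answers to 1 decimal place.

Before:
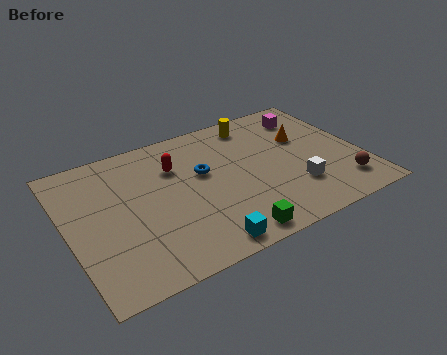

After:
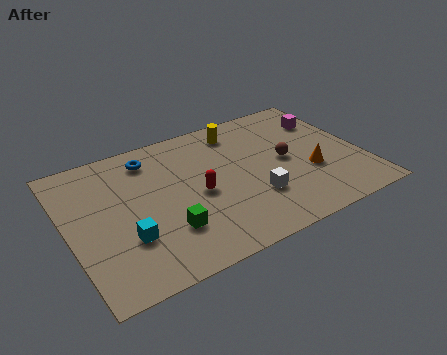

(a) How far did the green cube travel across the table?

2.9

The green cube moved from about (6.5, 0.9) to (4.0, 2.4), a distance of √(2.5² + 1.5²) ≈ 2.9.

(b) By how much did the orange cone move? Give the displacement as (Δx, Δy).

(-0.1, -2.3)

The orange cone started near (10.6, 5.4) and ended near (10.5, 3.1).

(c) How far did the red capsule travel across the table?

2.2

The red capsule moved from about (4.9, 6.0) to (5.6, 3.9), a distance of √(0.7² + 2.1²) ≈ 2.2.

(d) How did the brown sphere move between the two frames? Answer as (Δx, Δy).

(-2.1, 2.6)

From the two frames, the brown sphere sits at roughly (11.7, 1.7) before and (9.6, 4.3) after.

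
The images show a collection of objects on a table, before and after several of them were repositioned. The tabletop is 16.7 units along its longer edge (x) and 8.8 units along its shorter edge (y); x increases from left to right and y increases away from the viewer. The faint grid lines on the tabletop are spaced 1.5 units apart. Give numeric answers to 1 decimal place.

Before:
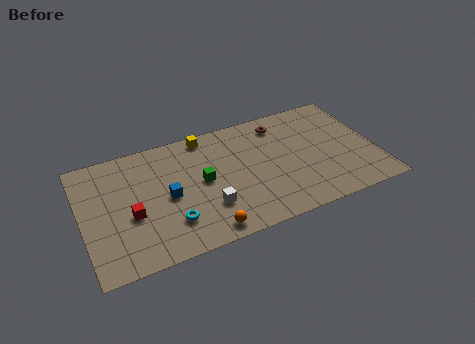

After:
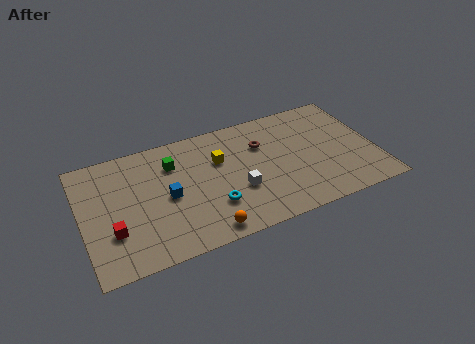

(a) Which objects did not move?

the blue cube and the orange sphere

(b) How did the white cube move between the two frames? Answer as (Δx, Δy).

(1.8, 0.6)

The white cube was at about (6.9, 2.6) and moved to about (8.7, 3.2).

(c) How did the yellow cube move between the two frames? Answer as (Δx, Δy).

(0.6, -2.1)

The yellow cube started near (7.3, 7.9) and ended near (7.9, 5.8).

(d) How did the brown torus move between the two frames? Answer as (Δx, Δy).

(-1.2, -1.2)

The brown torus was at about (11.6, 7.3) and moved to about (10.4, 6.1).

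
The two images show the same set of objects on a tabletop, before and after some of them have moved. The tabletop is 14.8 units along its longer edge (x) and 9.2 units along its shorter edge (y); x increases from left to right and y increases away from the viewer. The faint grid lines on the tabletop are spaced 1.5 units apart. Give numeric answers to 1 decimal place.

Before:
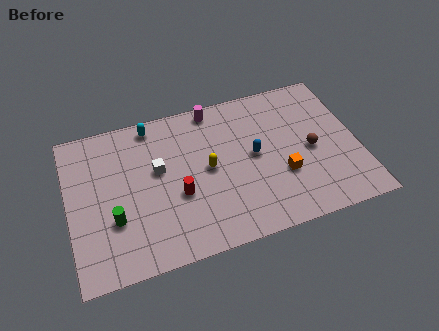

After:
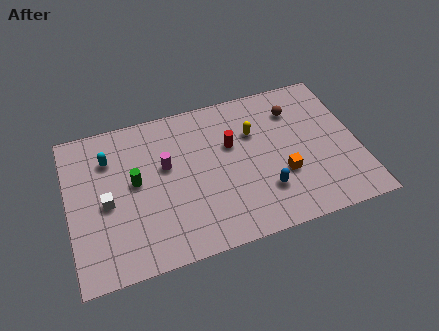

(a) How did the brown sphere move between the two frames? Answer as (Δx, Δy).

(-0.6, 2.7)

The brown sphere started near (12.4, 4.3) and ended near (11.8, 7.0).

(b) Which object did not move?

the orange cube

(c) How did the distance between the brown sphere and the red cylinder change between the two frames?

-3.3

Before: roughly 6.9 units apart; after: 3.6. That's 3.3 units closer together.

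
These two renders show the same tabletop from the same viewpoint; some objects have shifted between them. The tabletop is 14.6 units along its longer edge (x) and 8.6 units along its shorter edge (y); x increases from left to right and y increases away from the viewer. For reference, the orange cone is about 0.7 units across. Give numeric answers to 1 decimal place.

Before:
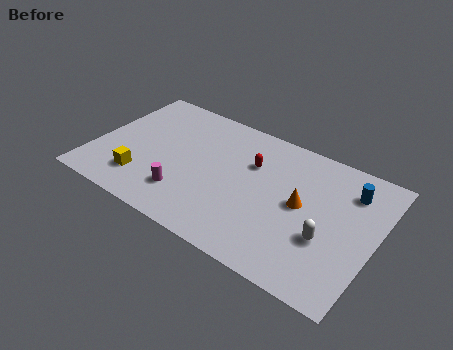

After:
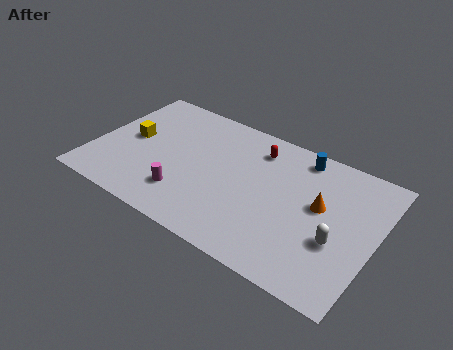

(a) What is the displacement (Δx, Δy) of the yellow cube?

(-1.0, 2.5)

The yellow cube started near (2.8, 2.0) and ended near (1.8, 4.5).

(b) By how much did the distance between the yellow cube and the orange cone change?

+1.5

Before: roughly 8.4 units apart; after: 9.9. That's 1.5 units further apart.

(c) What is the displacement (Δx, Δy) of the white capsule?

(0.5, 0.1)

The white capsule was at about (12.3, 3.1) and moved to about (12.8, 3.2).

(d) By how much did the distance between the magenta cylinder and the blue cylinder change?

-1.6

They were about 9.1 units apart before and 7.5 after — 1.6 units closer together.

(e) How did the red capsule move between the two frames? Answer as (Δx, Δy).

(0.1, 1.1)

The red capsule was at about (8.0, 5.8) and moved to about (8.1, 6.9).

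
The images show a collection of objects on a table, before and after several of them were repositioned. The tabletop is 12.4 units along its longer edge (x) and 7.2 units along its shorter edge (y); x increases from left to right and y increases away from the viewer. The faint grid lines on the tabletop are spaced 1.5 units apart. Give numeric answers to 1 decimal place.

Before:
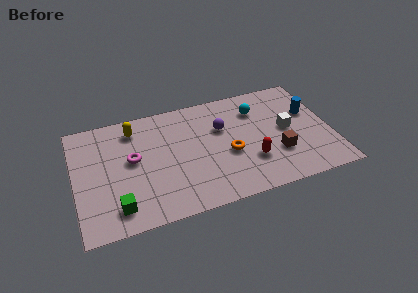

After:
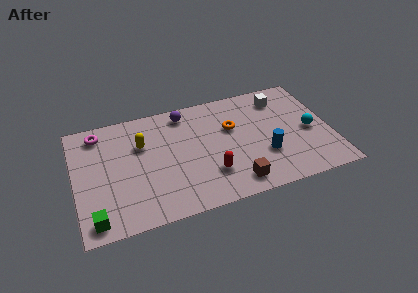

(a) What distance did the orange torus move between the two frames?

1.6

The orange torus moved from about (7.4, 3.0) to (7.7, 4.6), a distance of √(0.3² + 1.6²) ≈ 1.6.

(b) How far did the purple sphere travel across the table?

2.3

From (7.2, 4.7) to (5.5, 6.2), the purple sphere covered √(1.7² + 1.5²) ≈ 2.3 units.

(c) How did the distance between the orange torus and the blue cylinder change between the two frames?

-1.8

Before: roughly 4.4 units apart; after: 2.6. That's 1.8 units closer together.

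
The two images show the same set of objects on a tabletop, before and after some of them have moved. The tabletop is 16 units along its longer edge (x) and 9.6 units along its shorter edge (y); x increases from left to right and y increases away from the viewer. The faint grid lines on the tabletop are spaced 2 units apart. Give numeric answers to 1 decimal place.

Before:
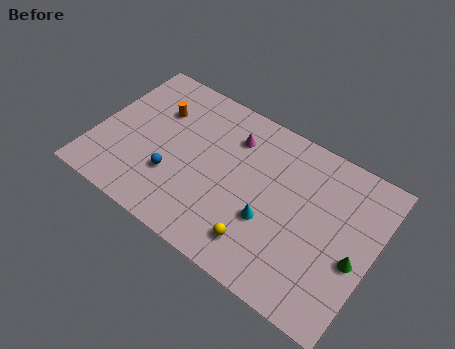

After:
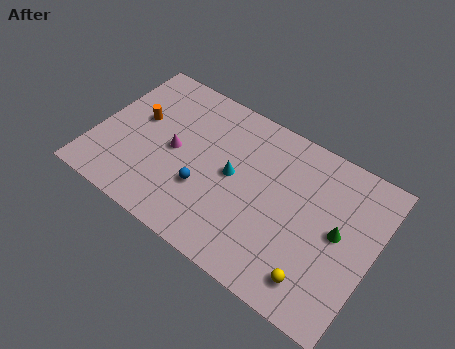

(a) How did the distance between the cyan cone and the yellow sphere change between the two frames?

+4.7

They were about 1.6 units apart before and 6.3 after — 4.7 units further apart.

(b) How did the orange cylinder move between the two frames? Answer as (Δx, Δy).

(-0.9, -1.1)

From the two frames, the orange cylinder sits at roughly (3.1, 6.7) before and (2.2, 5.6) after.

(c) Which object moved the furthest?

the magenta cone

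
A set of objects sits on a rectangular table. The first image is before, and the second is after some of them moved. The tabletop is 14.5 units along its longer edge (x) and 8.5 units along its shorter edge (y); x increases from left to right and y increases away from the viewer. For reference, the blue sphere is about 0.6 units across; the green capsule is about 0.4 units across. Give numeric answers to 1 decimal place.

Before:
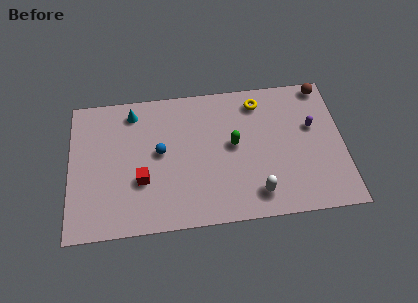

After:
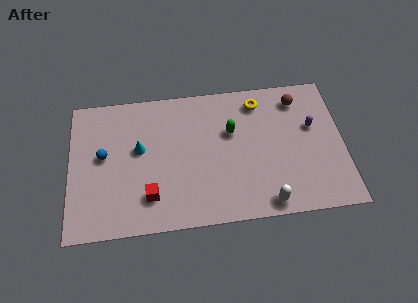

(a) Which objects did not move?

the yellow torus and the purple capsule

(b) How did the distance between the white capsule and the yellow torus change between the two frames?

+0.6

Before: roughly 5.6 units apart; after: 6.2. That's 0.6 units further apart.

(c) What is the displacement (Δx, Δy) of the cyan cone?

(0.3, -2.3)

From the two frames, the cyan cone sits at roughly (3.4, 7.2) before and (3.7, 4.9) after.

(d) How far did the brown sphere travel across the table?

1.6

The brown sphere was near (13.6, 7.7) before and (12.2, 7.0) after, so it travelled √(1.4² + 0.7²) ≈ 1.6 units.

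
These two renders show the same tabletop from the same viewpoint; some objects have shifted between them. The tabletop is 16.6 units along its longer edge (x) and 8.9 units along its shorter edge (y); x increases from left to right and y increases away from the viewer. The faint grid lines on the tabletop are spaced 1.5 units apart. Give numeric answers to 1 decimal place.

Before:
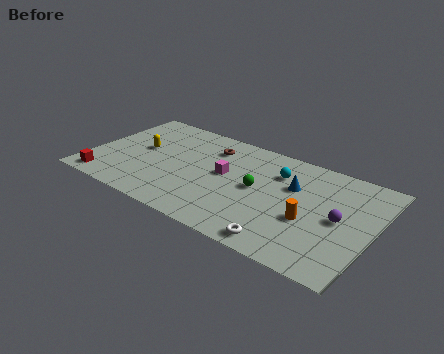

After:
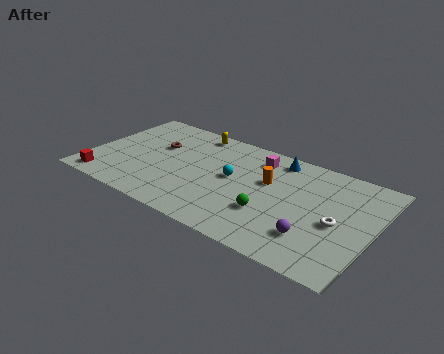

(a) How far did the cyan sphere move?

2.9

The cyan sphere was near (10.8, 6.5) before and (8.4, 4.8) after, so it travelled √(2.4² + 1.7²) ≈ 2.9 units.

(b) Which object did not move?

the red cube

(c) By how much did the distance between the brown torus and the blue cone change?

+2.0

They were about 5.2 units apart before and 7.2 after — 2.0 units further apart.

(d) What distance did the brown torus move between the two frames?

3.3

The brown torus was near (6.7, 6.9) before and (3.7, 5.6) after, so it travelled √(3.0² + 1.3²) ≈ 3.3 units.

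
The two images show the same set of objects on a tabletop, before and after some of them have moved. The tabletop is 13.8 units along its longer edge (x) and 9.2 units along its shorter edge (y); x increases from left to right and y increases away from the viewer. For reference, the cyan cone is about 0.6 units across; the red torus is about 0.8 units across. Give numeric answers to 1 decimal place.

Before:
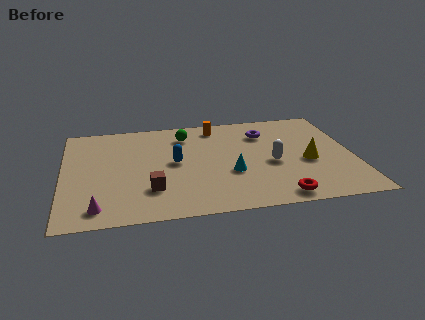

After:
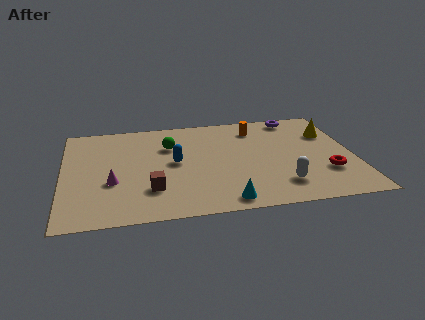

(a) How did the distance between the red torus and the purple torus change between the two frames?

-0.4

Before: roughly 5.9 units apart; after: 5.5. That's 0.4 units closer together.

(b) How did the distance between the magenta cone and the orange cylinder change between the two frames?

-0.7

Before: roughly 8.8 units apart; after: 8.1. That's 0.7 units closer together.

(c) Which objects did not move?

the brown cube and the blue capsule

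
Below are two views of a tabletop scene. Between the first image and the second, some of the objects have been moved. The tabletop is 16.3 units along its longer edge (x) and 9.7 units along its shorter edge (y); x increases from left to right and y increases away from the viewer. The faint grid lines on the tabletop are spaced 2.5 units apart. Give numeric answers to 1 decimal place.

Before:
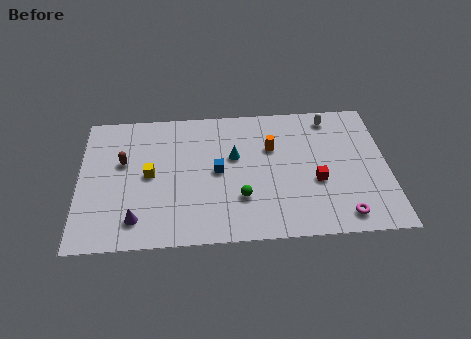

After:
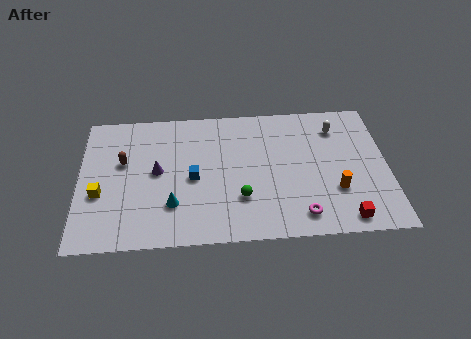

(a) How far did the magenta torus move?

2.2

From (13.8, 1.3) to (11.6, 1.5), the magenta torus covered √(2.2² + 0.2²) ≈ 2.2 units.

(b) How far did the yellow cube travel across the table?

2.9

From (3.7, 4.9) to (1.1, 3.7), the yellow cube covered √(2.6² + 1.2²) ≈ 2.9 units.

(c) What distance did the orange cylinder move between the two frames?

4.7

The orange cylinder moved from about (10.2, 6.4) to (13.5, 3.1), a distance of √(3.3² + 3.3²) ≈ 4.7.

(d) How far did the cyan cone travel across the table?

4.6

The cyan cone moved from about (8.2, 5.9) to (4.9, 2.7), a distance of √(3.3² + 3.2²) ≈ 4.6.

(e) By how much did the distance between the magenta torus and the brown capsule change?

-2.1

The distance was about 12.4 in the first image and 10.3 in the second, so they moved 2.1 units closer together.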